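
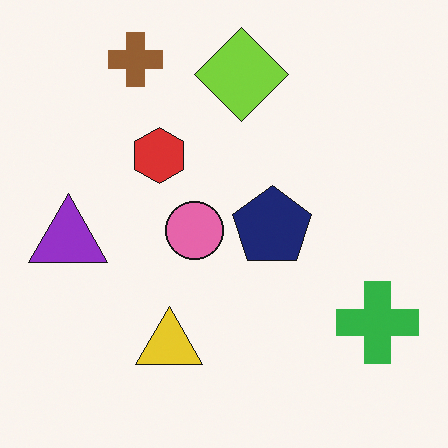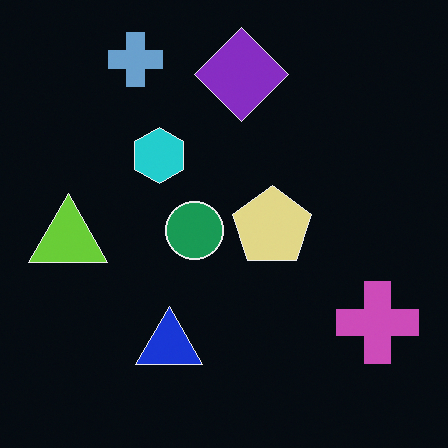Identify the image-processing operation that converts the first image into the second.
It was color-inverted (negative).

The light background has become dark and every shape's color is its complement — a photographic negative.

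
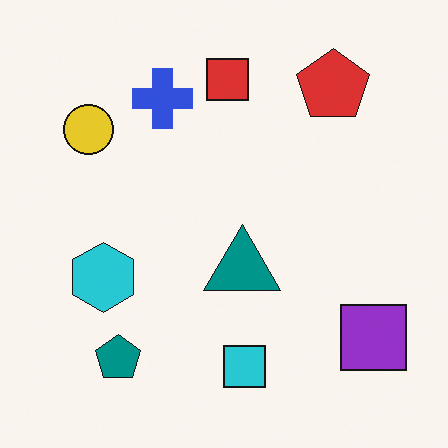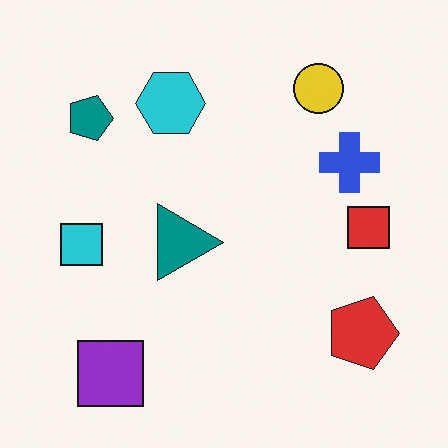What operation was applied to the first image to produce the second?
The transformation is: rotated 90° clockwise.

The purple square sits in the bottom-right of the first image and the bottom-left of the second — consistent with a whole-image 90° clockwise rotation.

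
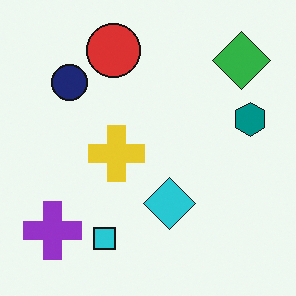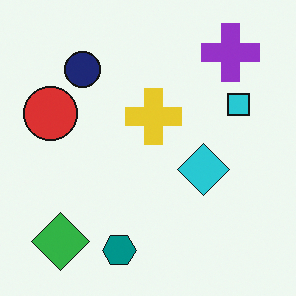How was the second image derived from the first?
The second image is the first transposed (reflected across the top-left ↔ bottom-right diagonal).

Shapes have swapped their row and column positions — what was in the top-right is now in the bottom-left — a diagonal reflection.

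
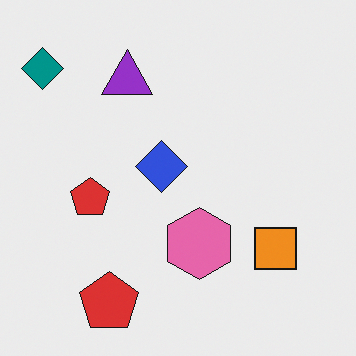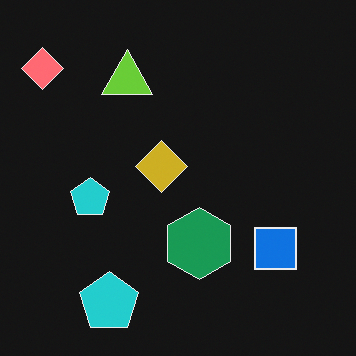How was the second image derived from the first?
The image was color-inverted (negative).

The light background has become dark and every shape's color is its complement — a photographic negative.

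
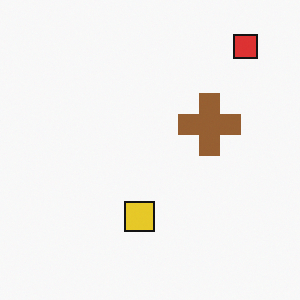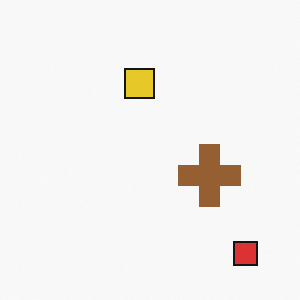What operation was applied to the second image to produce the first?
It was flipped vertically (top ↔ bottom).

The red square is in the bottom-right of the second image and the top-right of the first — shapes on opposite sides of the horizontal midline have swapped in a mirror flip.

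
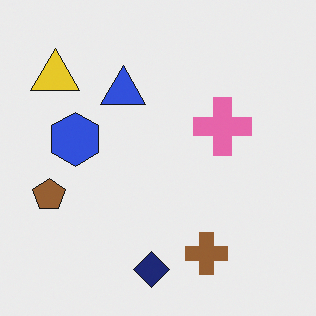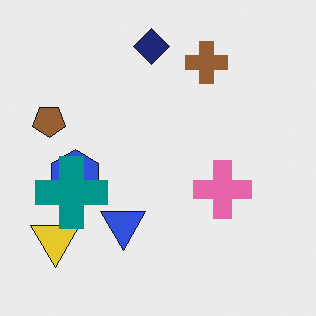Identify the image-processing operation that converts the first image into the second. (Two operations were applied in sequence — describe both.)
Flipped vertically (top ↔ bottom), then overlaid with an additional teal cross.

The navy diamond is in the bottom of the first image and the top of the second — shapes on opposite sides of the horizontal midline have swapped in a mirror flip. A teal cross appears in the second image that is absent from the first.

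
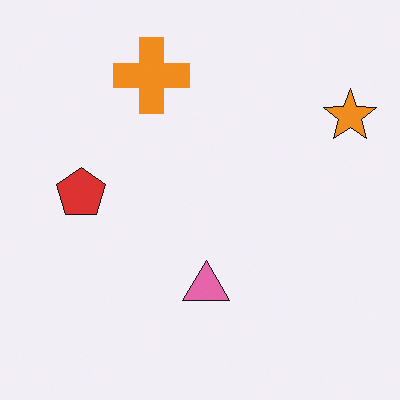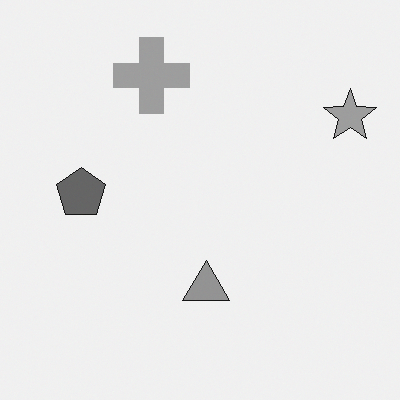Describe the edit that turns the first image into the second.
Converted to grayscale.

All color is removed — every shape is now a shade of grey.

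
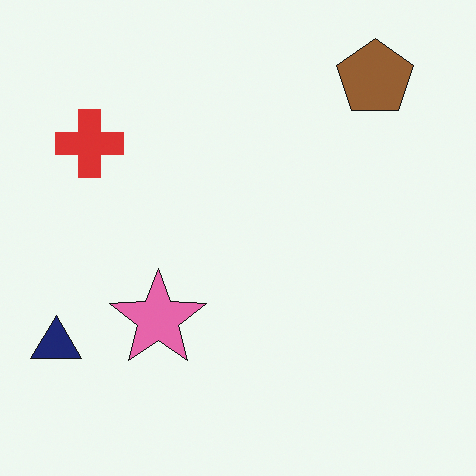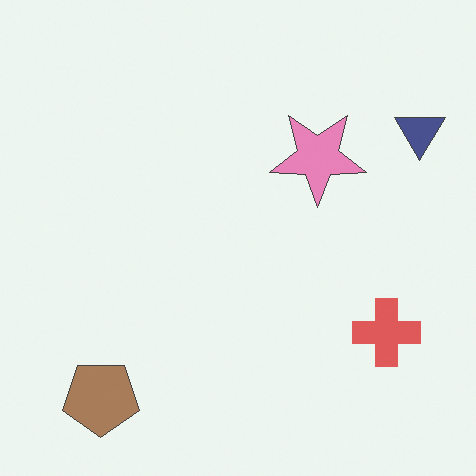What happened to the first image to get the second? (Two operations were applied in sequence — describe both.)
It was given slightly reduced contrast, then rotated 180°.

Tones are pushed toward mid-grey across the whole image — a global contrast change. The brown pentagon sits in the top-right of the first image and the bottom-left of the second — consistent with a whole-image 180° rotation.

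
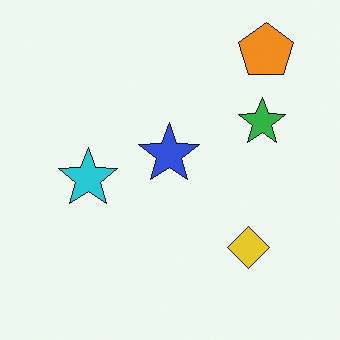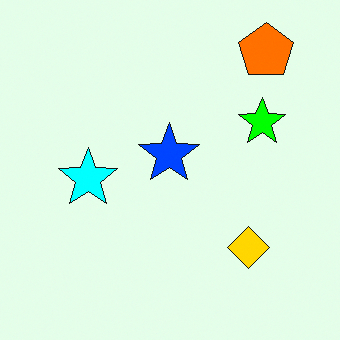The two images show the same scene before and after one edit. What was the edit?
The second image is the first heavily oversaturated.

All colors are more vivid — a global saturation change.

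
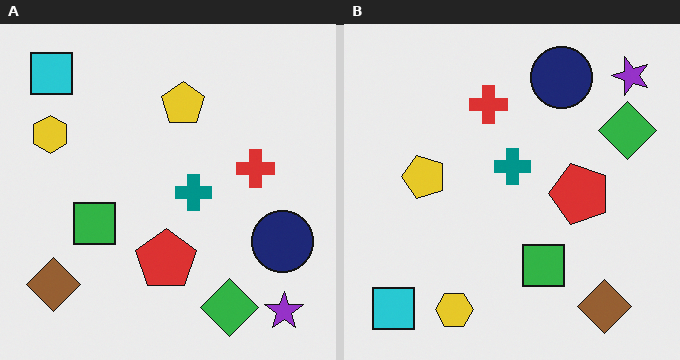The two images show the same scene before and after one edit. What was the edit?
The image was rotated 90° counter-clockwise.

The cyan square sits in the top-left of the left (A) image and the bottom-left of the right (B) — consistent with a whole-image 90° counter-clockwise rotation.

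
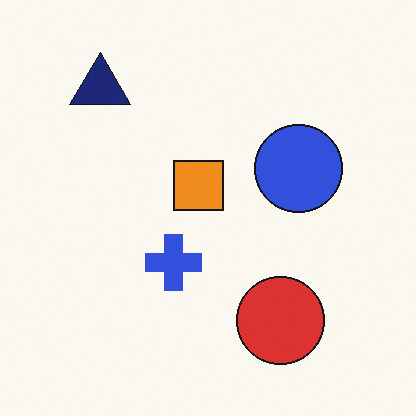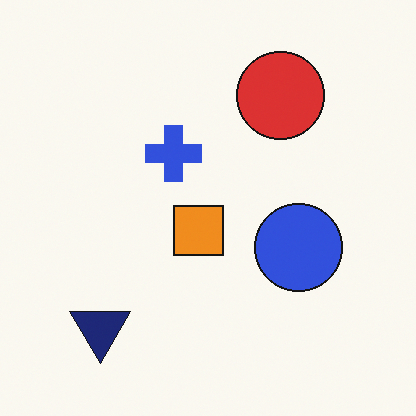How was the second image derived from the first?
Flipped vertically (top ↔ bottom).

The navy triangle is in the top-left of the first image and the bottom-left of the second — shapes on opposite sides of the horizontal midline have swapped in a mirror flip.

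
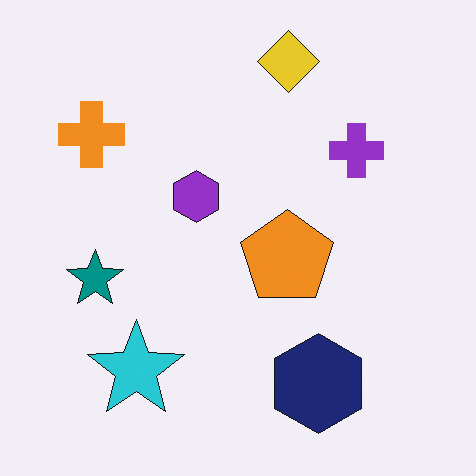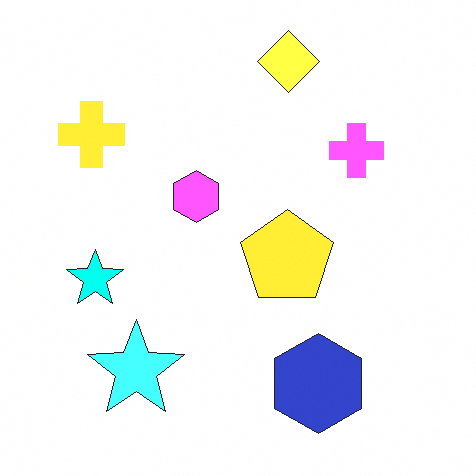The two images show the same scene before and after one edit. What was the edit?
Substantially brightened.

Every pixel — background and shapes alike — is uniformly brightened.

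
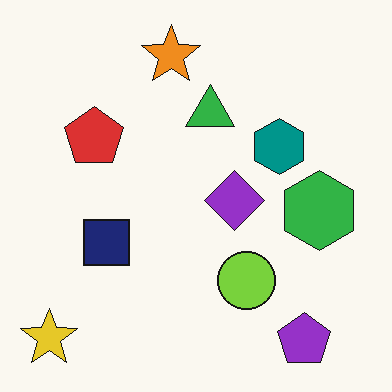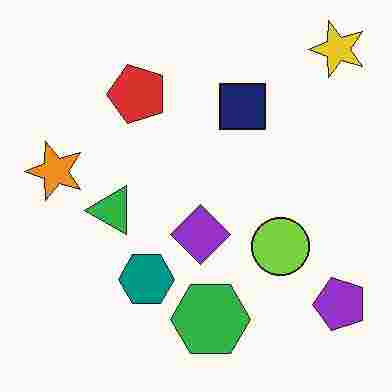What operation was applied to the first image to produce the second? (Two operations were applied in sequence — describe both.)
The second image is the first transposed (reflected across the top-left ↔ bottom-right diagonal), then heavily JPEG-compressed with obvious blocking artifacts.

Shapes have swapped their row and column positions — what was in the top-right is now in the bottom-left — a diagonal reflection. Blocky 8×8 compression artifacts appear around shape edges and the flat background shows ringing — characteristic JPEG degradation.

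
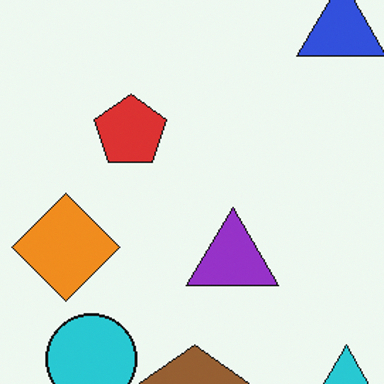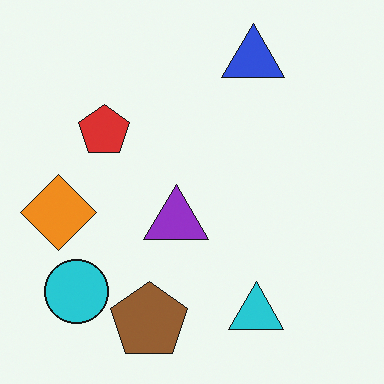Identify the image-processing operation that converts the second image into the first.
It was cropped slightly and scaled back up.

The visible shapes are larger and the field of view is narrower; shapes near the original edges may be partly or wholly outside the frame — a crop-and-rescale.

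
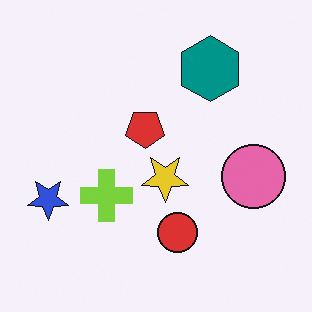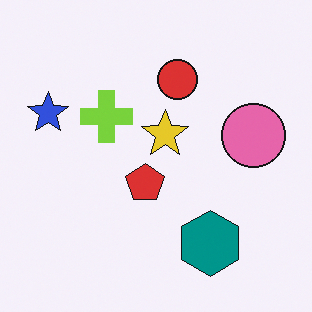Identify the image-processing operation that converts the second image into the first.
The first image is the second flipped vertically (top ↔ bottom).

The teal hexagon is in the bottom-right of the second image and the top-right of the first — shapes on opposite sides of the horizontal midline have swapped in a mirror flip.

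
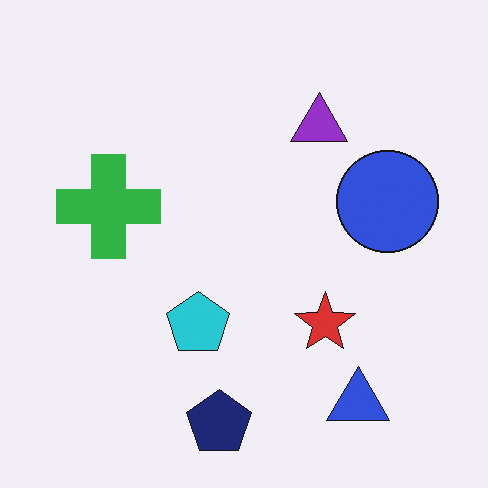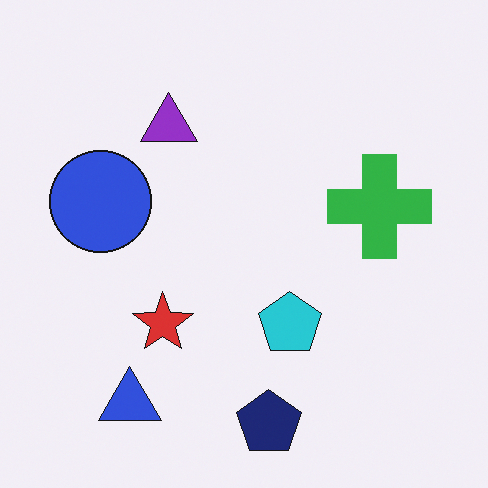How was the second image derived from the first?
It was flipped horizontally (left ↔ right).

The blue circle is in the right of the first image and the left of the second — shapes on opposite sides of the vertical midline have swapped in a mirror flip.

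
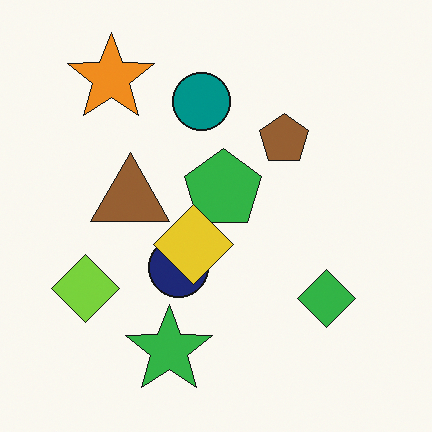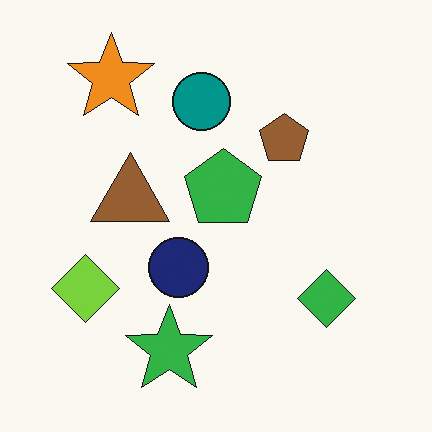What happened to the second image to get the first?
The image was overlaid with an additional yellow diamond.

A yellow diamond appears in the first image that is absent from the second.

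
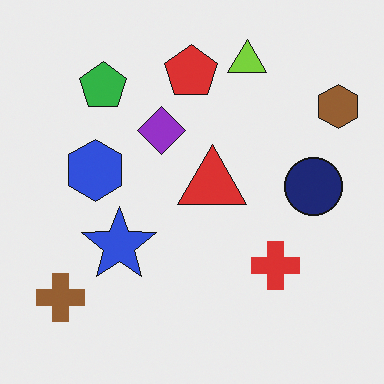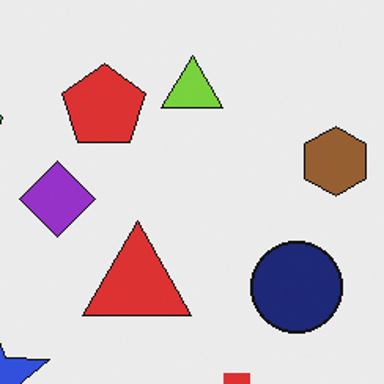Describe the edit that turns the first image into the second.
Cropped slightly and scaled back up.

The visible shapes are larger and the field of view is narrower; shapes near the original edges may be partly or wholly outside the frame — a crop-and-rescale.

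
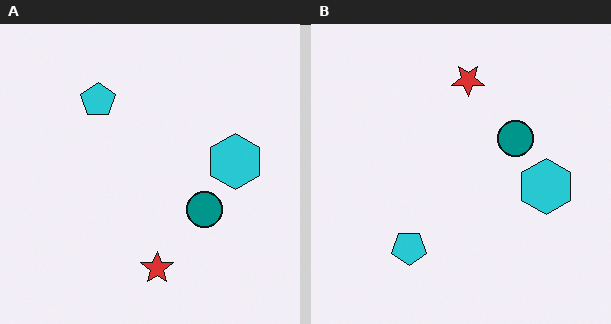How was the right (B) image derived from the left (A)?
The right (B) image is the left (A) flipped vertically (top ↔ bottom).

The red star is in the bottom of the left (A) image and the top of the right (B) — shapes on opposite sides of the horizontal midline have swapped in a mirror flip.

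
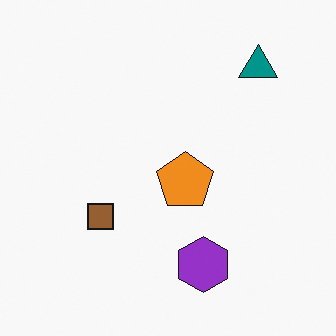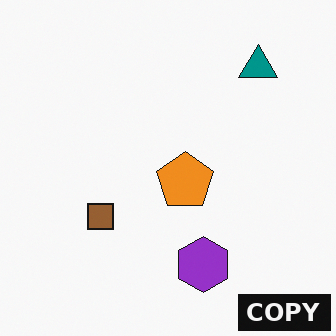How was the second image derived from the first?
This is the original image watermarked with the text "COPY" in the lower-right corner.

A dark label reading "COPY" appears in the lower-right corner.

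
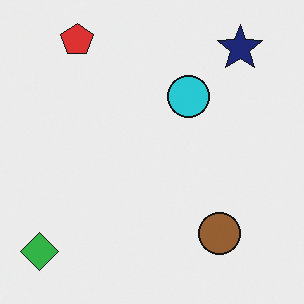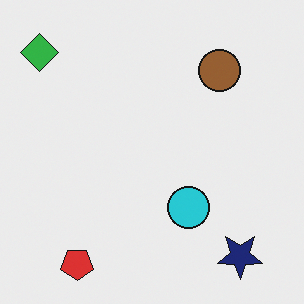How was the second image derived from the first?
Flipped vertically (top ↔ bottom).

The red pentagon is in the top-left of the first image and the bottom-left of the second — shapes on opposite sides of the horizontal midline have swapped in a mirror flip.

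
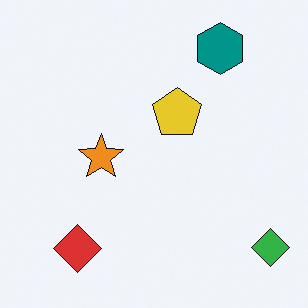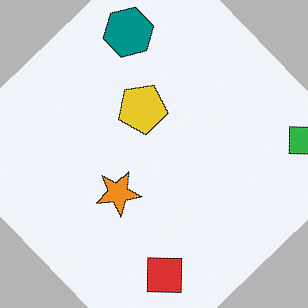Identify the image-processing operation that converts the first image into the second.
This is the original image rotated counter-clockwise by a large amount — several tens of degrees.

Every shape is tilted by the same angle and the image corners show triangular fill wedges — a whole-image rotation by a non-right angle.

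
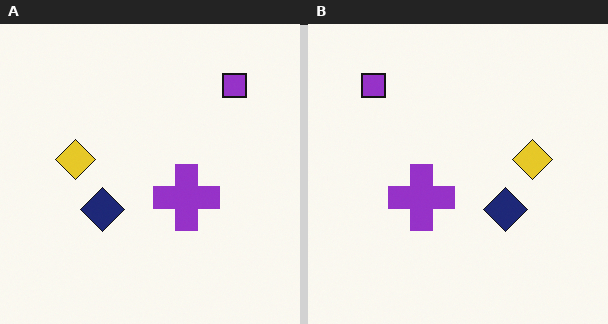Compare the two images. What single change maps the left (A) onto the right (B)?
The transformation is: flipped horizontally (left ↔ right).

The purple square is in the top-right of the left (A) image and the top-left of the right (B) — shapes on opposite sides of the vertical midline have swapped in a mirror flip.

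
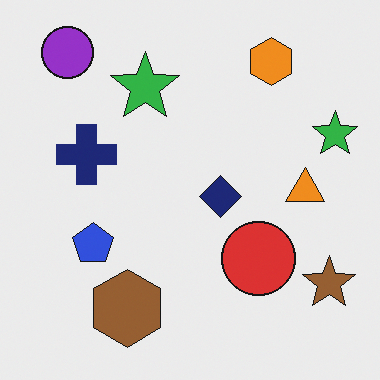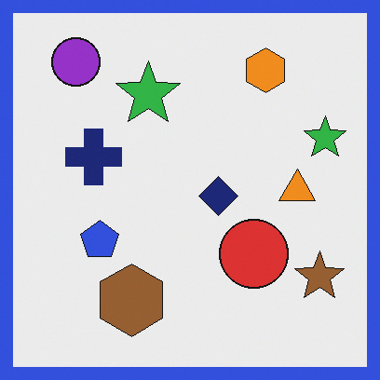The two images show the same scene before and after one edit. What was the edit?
Framed with a blue border.

A solid blue frame runs around the edge of the second image, with the content slightly shrunk inside it.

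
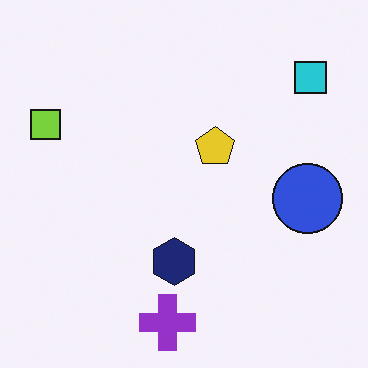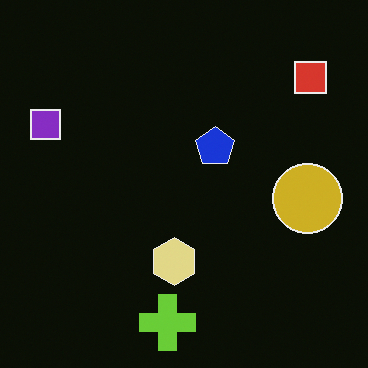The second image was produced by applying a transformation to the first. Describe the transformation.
The transformation is: color-inverted (negative).

The light background has become dark and every shape's color is its complement — a photographic negative.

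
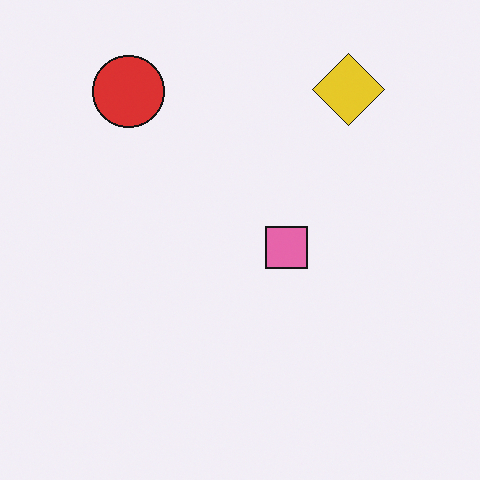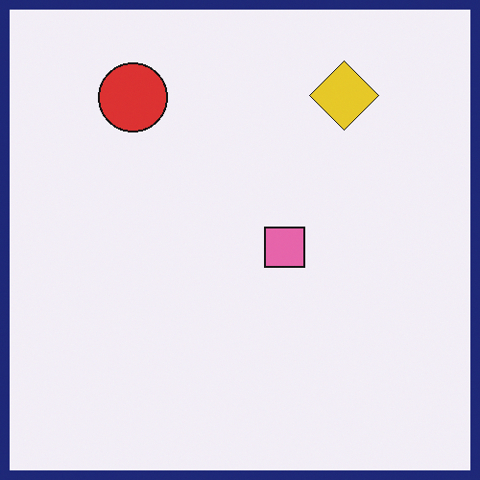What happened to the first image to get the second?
The second image is the first framed with a navy border.

A solid navy frame runs around the edge of the second image, with the content slightly shrunk inside it.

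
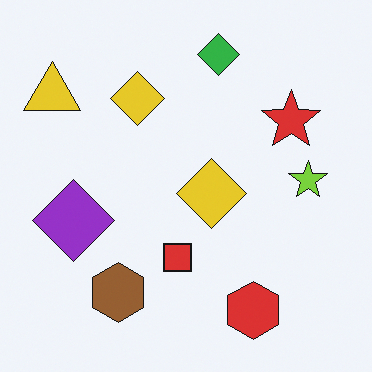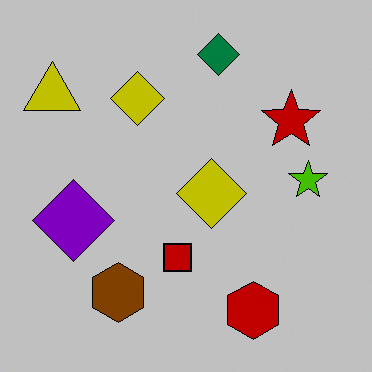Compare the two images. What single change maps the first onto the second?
The image was aggressively posterized.

Each flat color has snapped to a coarser quantized level — most visibly, the near-white background has dropped to a flat grey.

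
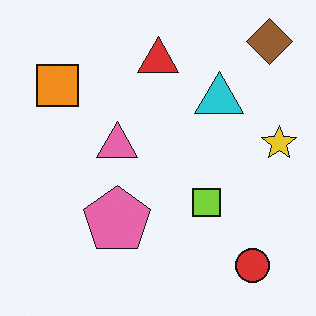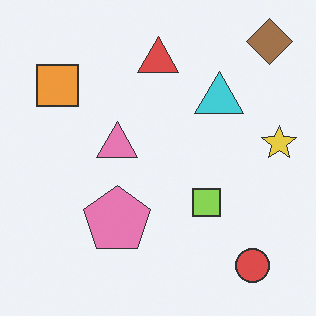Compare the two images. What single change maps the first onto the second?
The image was given slightly reduced contrast.

Tones are pushed toward mid-grey across the whole image — a global contrast change.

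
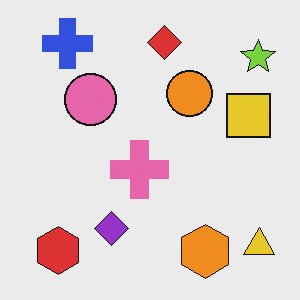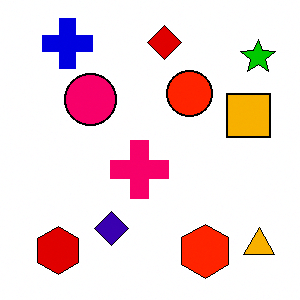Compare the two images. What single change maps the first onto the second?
Boosted in contrast.

Tones are pushed away from mid-grey across the whole image — a global contrast change.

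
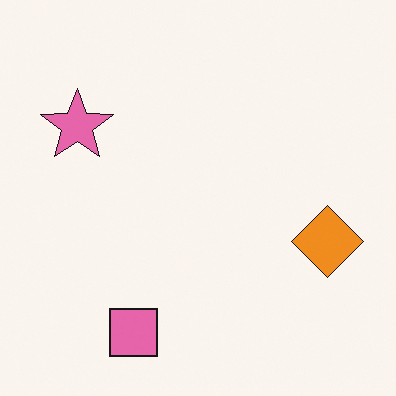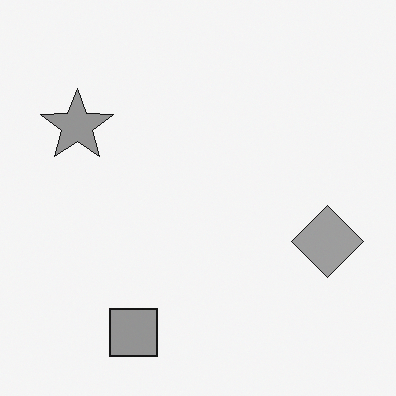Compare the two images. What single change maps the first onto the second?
This is the original image converted to grayscale.

All color is removed — every shape is now a shade of grey.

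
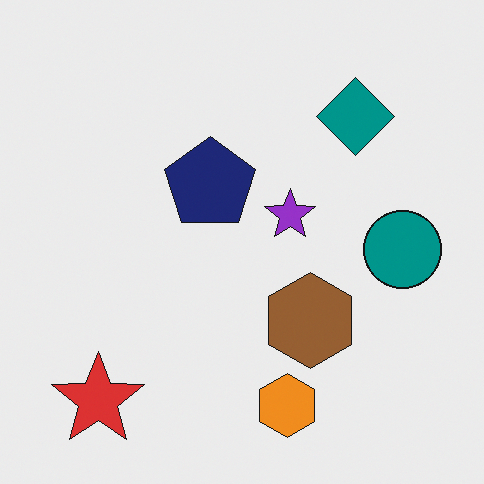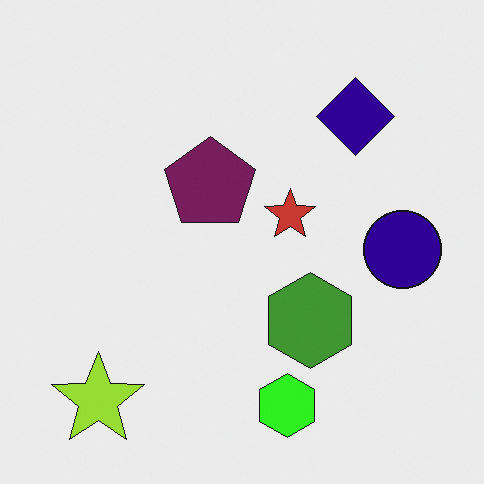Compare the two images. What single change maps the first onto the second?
The second image is the first hue-shifted noticeably.

Every shape's color has rotated by the same amount around the hue wheel — a uniform hue shift.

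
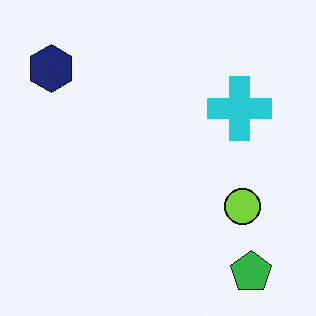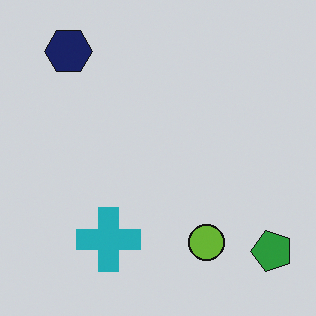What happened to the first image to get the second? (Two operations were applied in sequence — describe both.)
This is the original image slightly darkened, then transposed (reflected across the top-left ↔ bottom-right diagonal).

Every pixel — background and shapes alike — is uniformly darkened. Shapes have swapped their row and column positions — what was in the top-right is now in the bottom-left — a diagonal reflection.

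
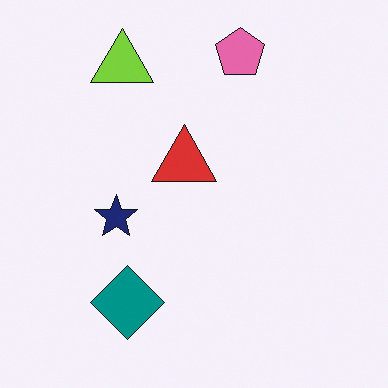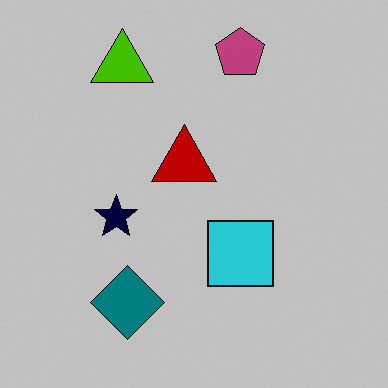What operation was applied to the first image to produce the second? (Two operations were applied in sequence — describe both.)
The second image is the first heavily posterized to just a handful of flat colors, then overlaid with an additional cyan square.

Each flat color has snapped to a coarser quantized level — most visibly, the near-white background has dropped to a flat grey. A cyan square appears in the second image that is absent from the first.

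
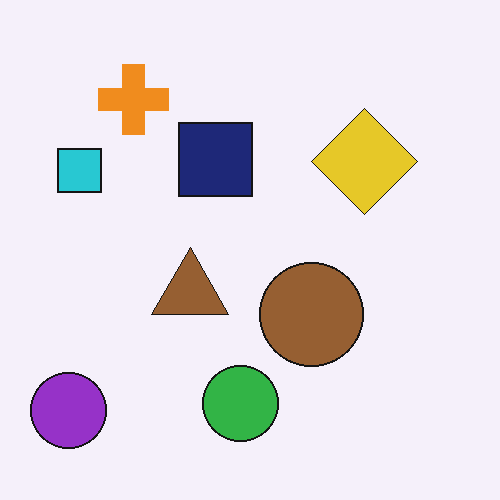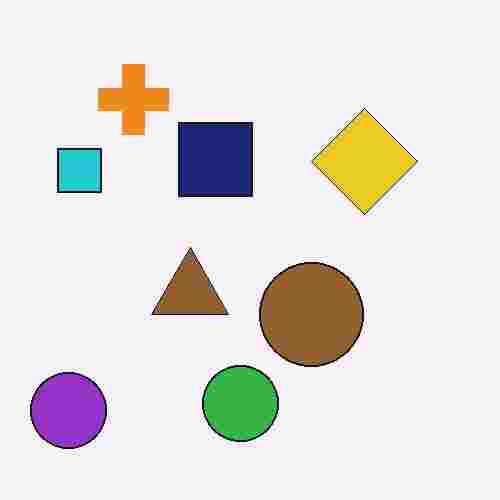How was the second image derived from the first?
The transformation is: degraded with heavy JPEG compression.

Blocky 8×8 compression artifacts appear around shape edges and the flat background shows ringing — characteristic JPEG degradation.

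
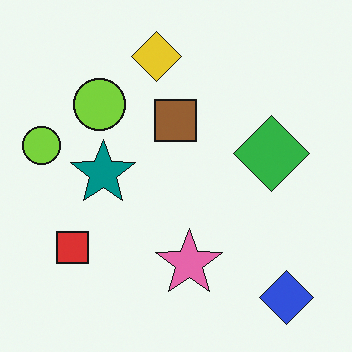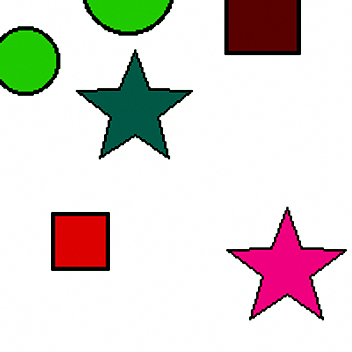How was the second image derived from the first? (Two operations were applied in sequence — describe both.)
Cropped tightly and scaled back up, then given much higher contrast.

The visible shapes are larger and the field of view is narrower; shapes near the original edges may be partly or wholly outside the frame — a crop-and-rescale. Tones are pushed away from mid-grey across the whole image — a global contrast change.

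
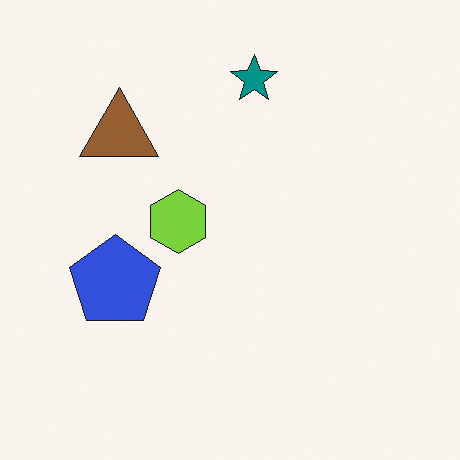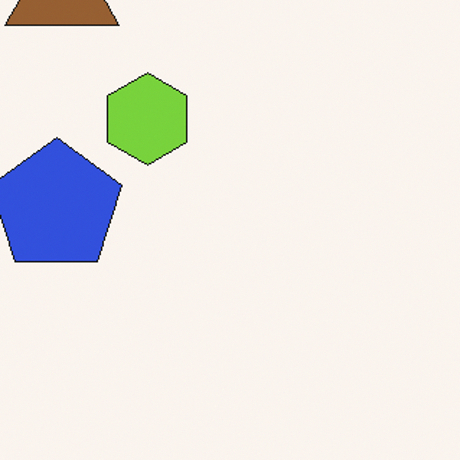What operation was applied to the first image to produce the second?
Cropped slightly and scaled back up.

The visible shapes are larger and the field of view is narrower; shapes near the original edges may be partly or wholly outside the frame — a crop-and-rescale.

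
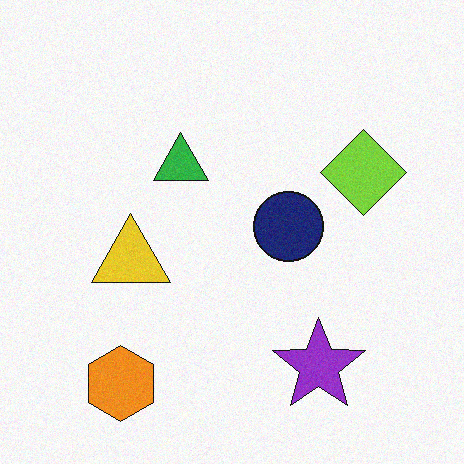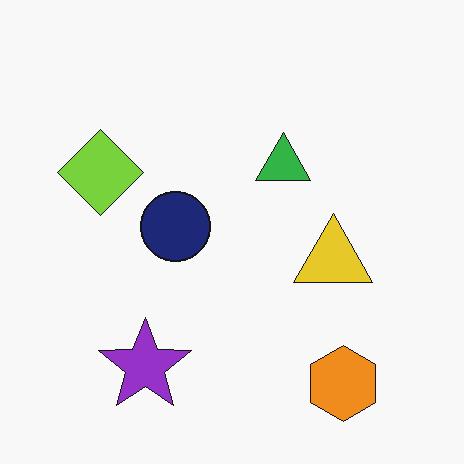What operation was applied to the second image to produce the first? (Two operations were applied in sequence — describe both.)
The transformation is: flipped horizontally (left ↔ right), then degraded with light additive noise.

The lime diamond is in the left of the second image and the right of the first — shapes on opposite sides of the vertical midline have swapped in a mirror flip. Random speckle covers the whole image, including the flat background.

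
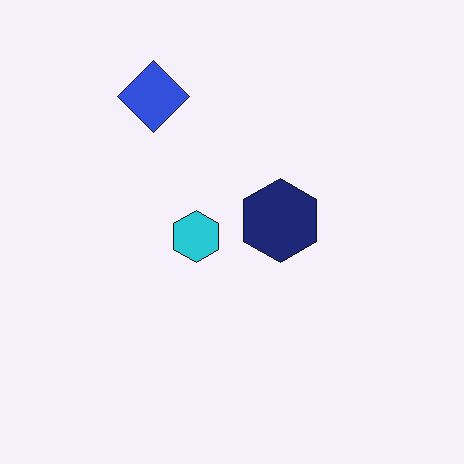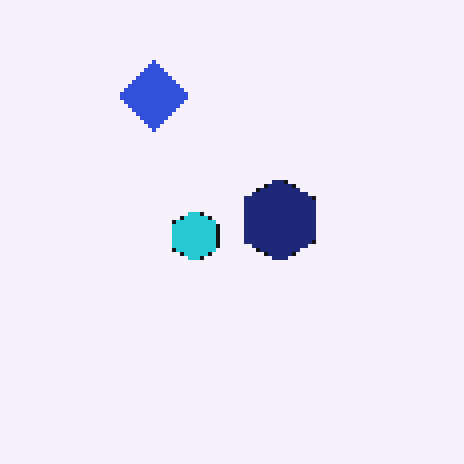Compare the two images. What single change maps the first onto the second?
The image was lightly pixelated (a mild mosaic effect).

Shapes are reduced to large square blocks; fine edges and outlines are lost — a downscale-then-upscale (mosaic) effect.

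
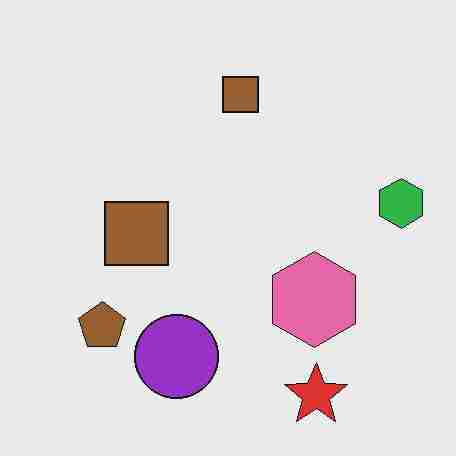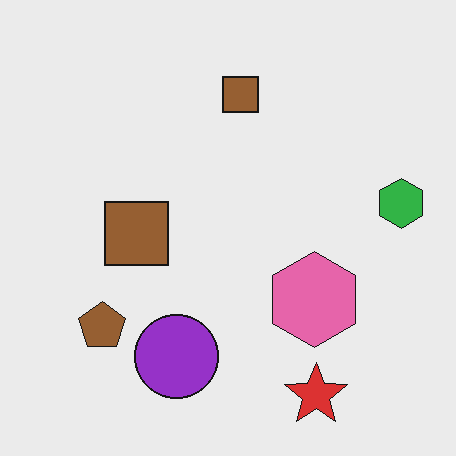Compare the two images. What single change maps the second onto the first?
It was heavily JPEG-compressed with obvious blocking artifacts.

Blocky 8×8 compression artifacts appear around shape edges and the flat background shows ringing — characteristic JPEG degradation.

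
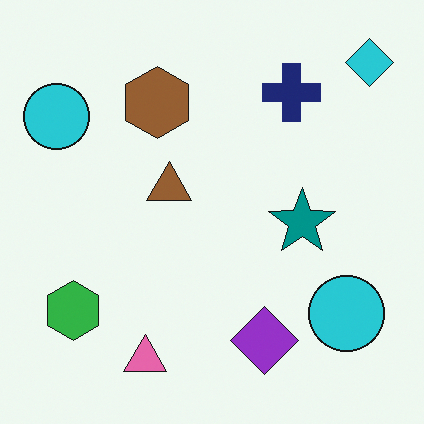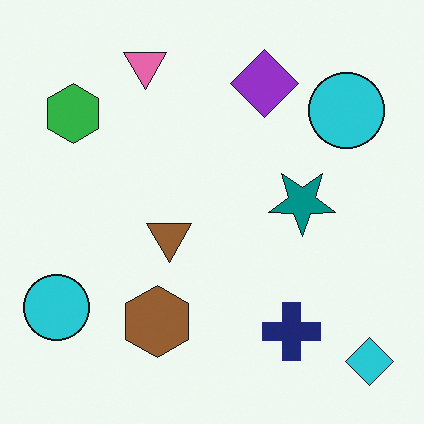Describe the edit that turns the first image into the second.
The image was flipped vertically (top ↔ bottom).

The cyan diamond is in the top-right of the first image and the bottom-right of the second — shapes on opposite sides of the horizontal midline have swapped in a mirror flip.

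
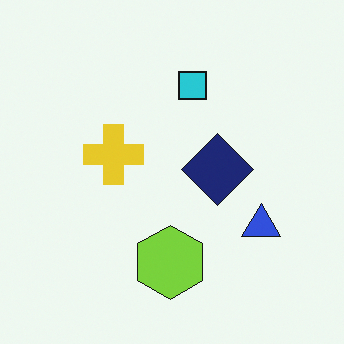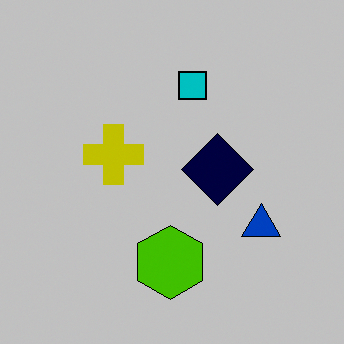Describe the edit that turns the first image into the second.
It was aggressively posterized.

Each flat color has snapped to a coarser quantized level — most visibly, the near-white background has dropped to a flat grey.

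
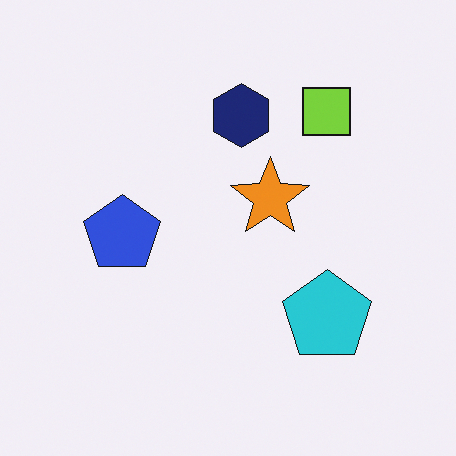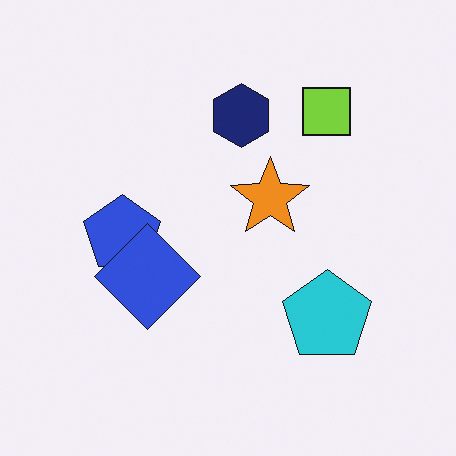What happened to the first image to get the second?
The image was overlaid with an additional blue diamond.

A blue diamond appears in the second image that is absent from the first.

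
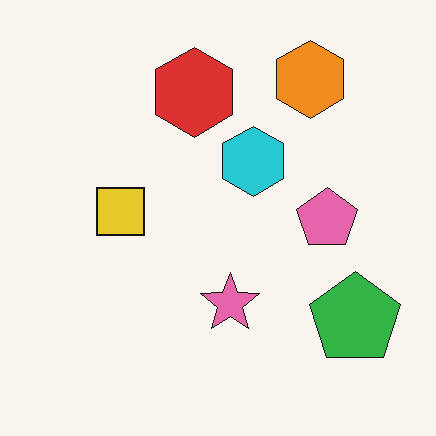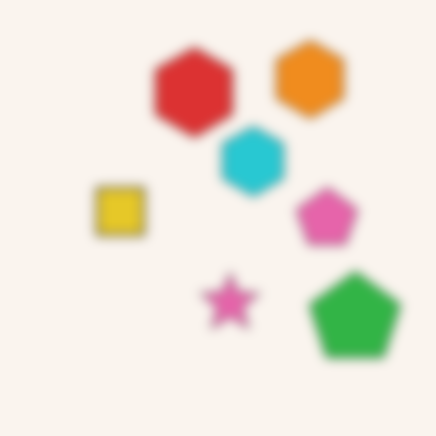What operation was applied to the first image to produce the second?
It was heavily blurred.

Shape edges and outlines are uniformly softened across the whole image.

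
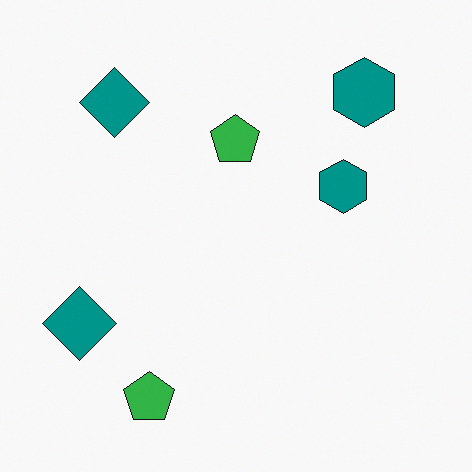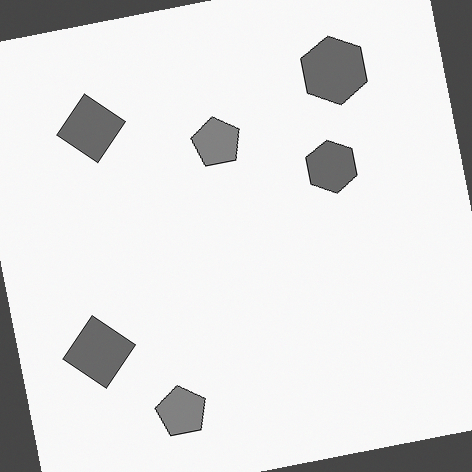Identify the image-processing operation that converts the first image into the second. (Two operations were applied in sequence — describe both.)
The transformation is: rotated counter-clockwise by a few degrees, then converted to grayscale.

Every shape is tilted by the same angle and the image corners show triangular fill wedges — a whole-image rotation by a non-right angle. All color is removed — every shape is now a shade of grey.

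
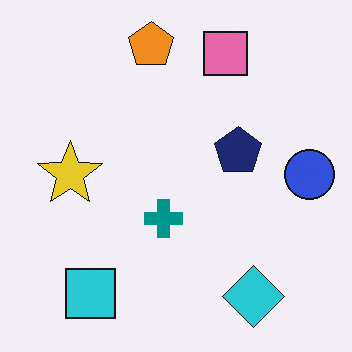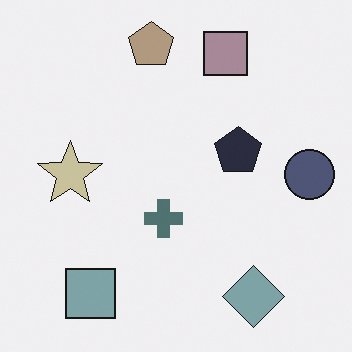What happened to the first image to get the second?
This is the original image made much more muted (saturation change).

All colors are more muted and greyish — a global saturation change.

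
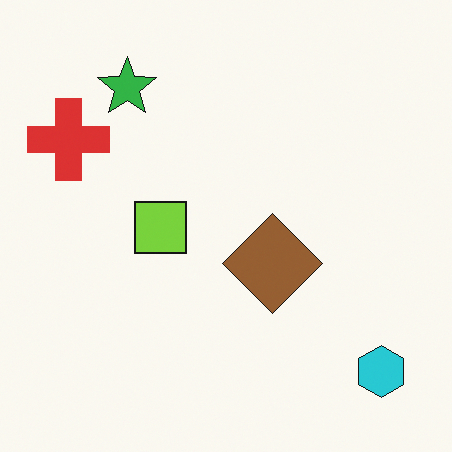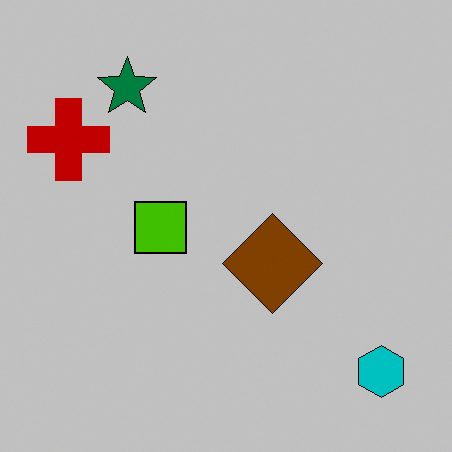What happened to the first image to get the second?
This is the original image heavily posterized to just a handful of flat colors.

Each flat color has snapped to a coarser quantized level — most visibly, the near-white background has dropped to a flat grey.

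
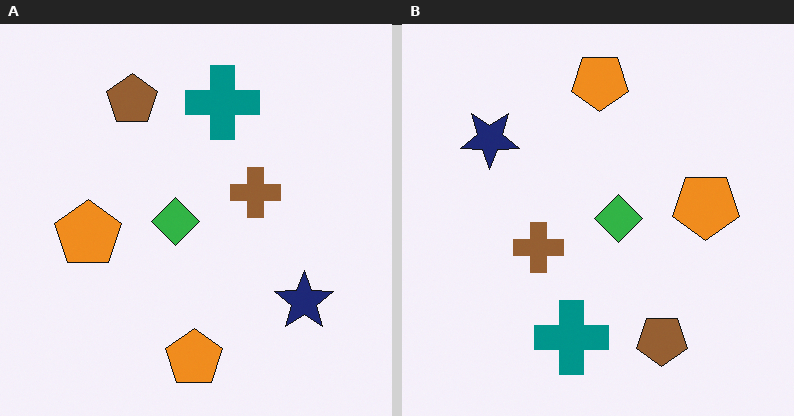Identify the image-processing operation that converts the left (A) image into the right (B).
The image was rotated 180°.

The brown pentagon sits in the top of the left (A) image and the bottom of the right (B) — consistent with a whole-image 180° rotation.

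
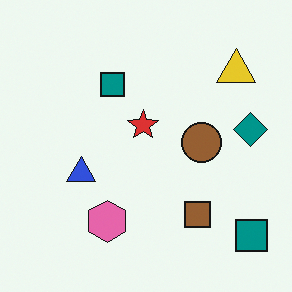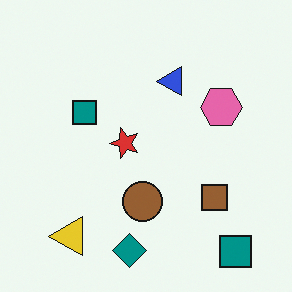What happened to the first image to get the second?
This is the original image transposed (reflected across the top-left ↔ bottom-right diagonal).

Shapes have swapped their row and column positions — what was in the top-right is now in the bottom-left — a diagonal reflection.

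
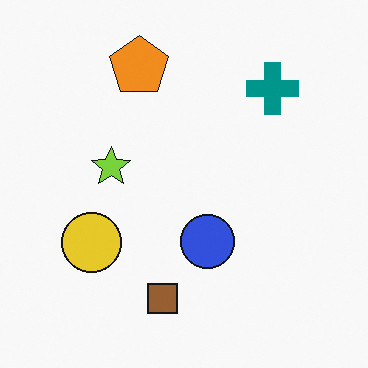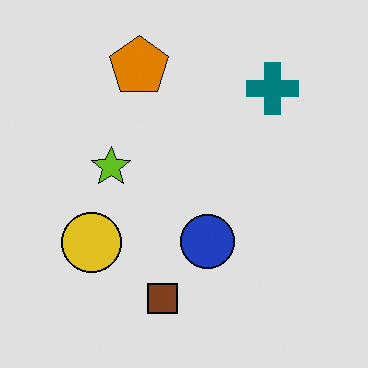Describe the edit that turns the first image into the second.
This is the original image moderately posterized.

Each flat color has snapped to a coarser quantized level — most visibly, the near-white background has dropped to a flat grey.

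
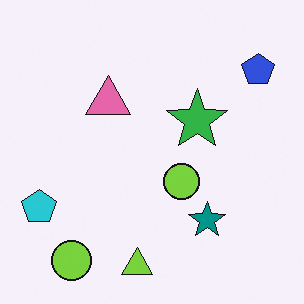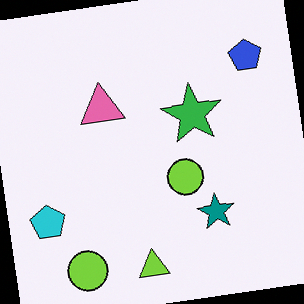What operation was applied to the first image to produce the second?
The image was rotated counter-clockwise by a few degrees.

Every shape is tilted by the same angle and the image corners show triangular fill wedges — a whole-image rotation by a non-right angle.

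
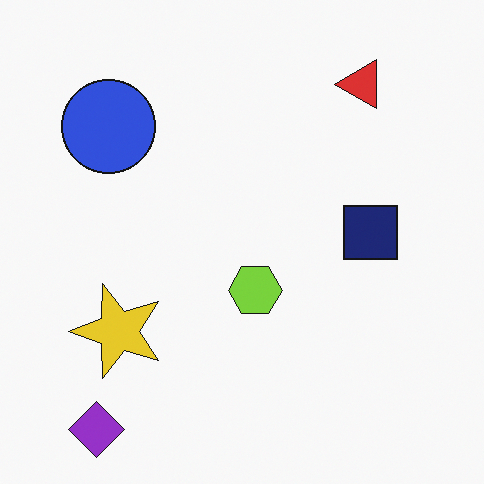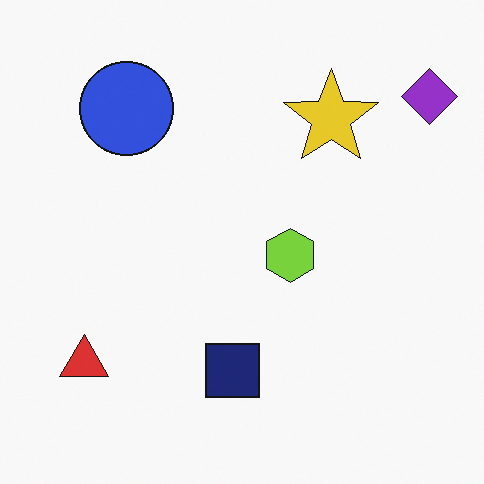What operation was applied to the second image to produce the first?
It was transposed (reflected across the top-left ↔ bottom-right diagonal).

Shapes have swapped their row and column positions — what was in the top-right is now in the bottom-left — a diagonal reflection.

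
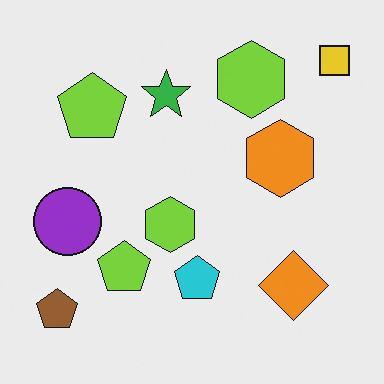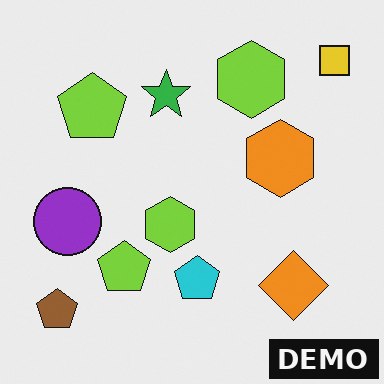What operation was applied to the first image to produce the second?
This is the original image watermarked with the text "DEMO" in the lower-right corner.

A dark label reading "DEMO" appears in the lower-right corner.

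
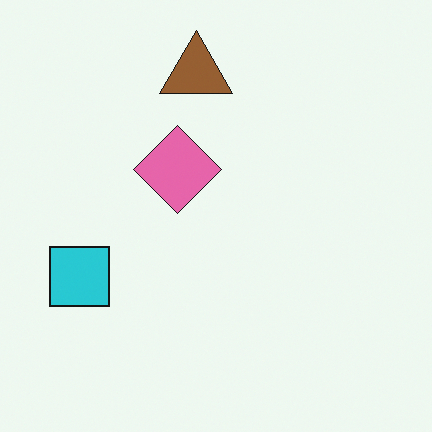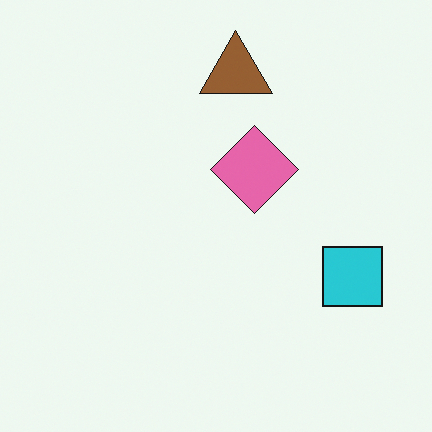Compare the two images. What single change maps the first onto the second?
It was flipped horizontally (left ↔ right).

The cyan square is in the left of the first image and the right of the second — shapes on opposite sides of the vertical midline have swapped in a mirror flip.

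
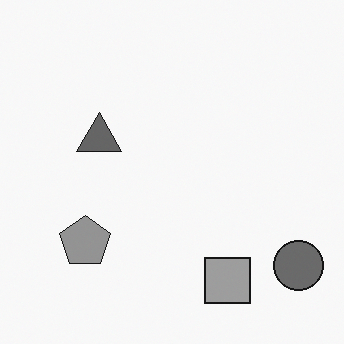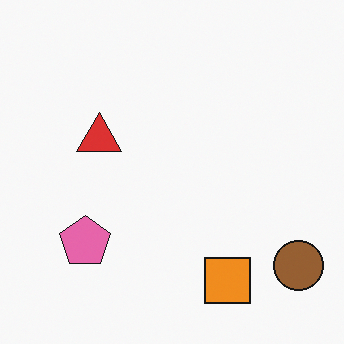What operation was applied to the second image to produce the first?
The transformation is: converted to grayscale.

All color is removed — every shape is now a shade of grey.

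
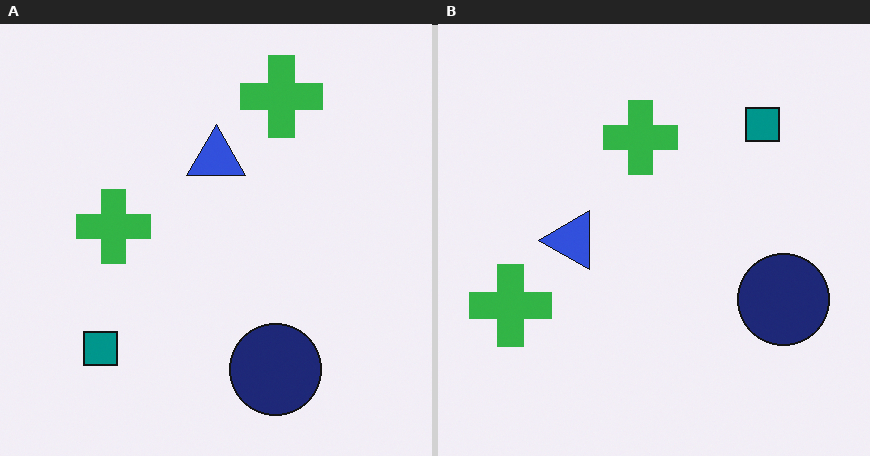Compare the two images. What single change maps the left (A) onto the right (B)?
Transposed (reflected across the top-left ↔ bottom-right diagonal).

Shapes have swapped their row and column positions — what was in the top-right is now in the bottom-left — a diagonal reflection.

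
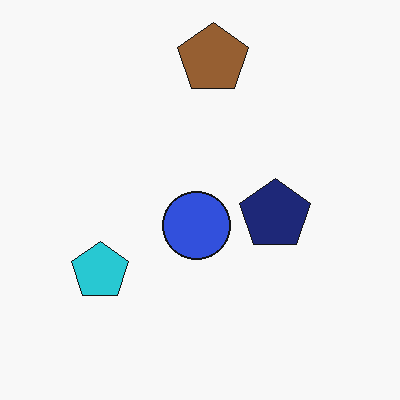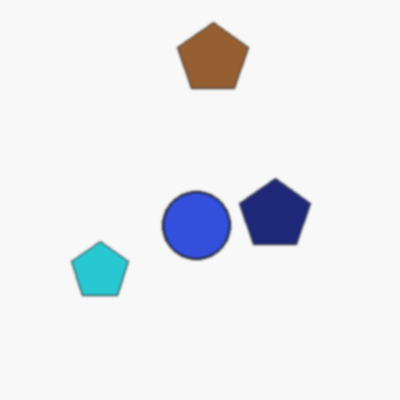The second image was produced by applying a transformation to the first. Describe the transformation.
The second image is the first given a subtle gaussian blur.

Shape edges and outlines are uniformly softened across the whole image.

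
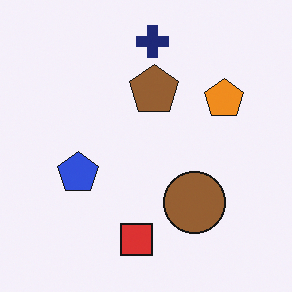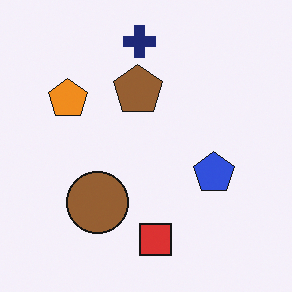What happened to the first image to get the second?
This is the original image flipped horizontally (left ↔ right).

The orange pentagon is in the right of the first image and the left of the second — shapes on opposite sides of the vertical midline have swapped in a mirror flip.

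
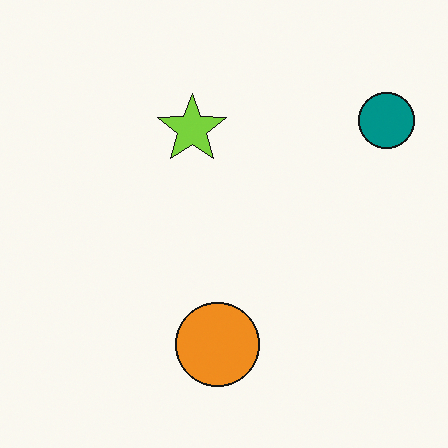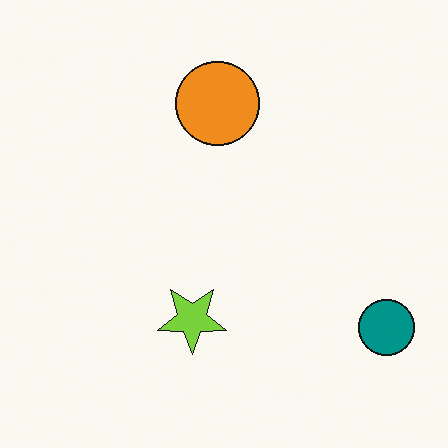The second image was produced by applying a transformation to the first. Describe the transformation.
The second image is the first flipped vertically (top ↔ bottom).

The orange circle is in the bottom of the first image and the top of the second — shapes on opposite sides of the horizontal midline have swapped in a mirror flip.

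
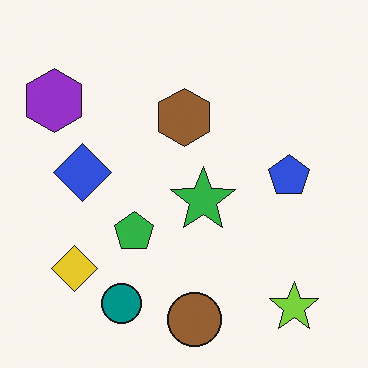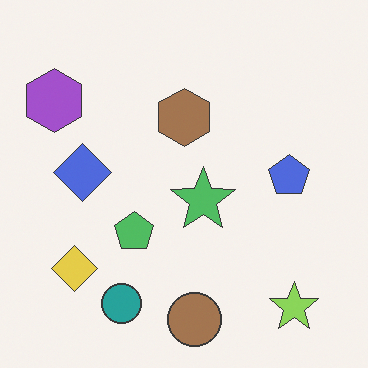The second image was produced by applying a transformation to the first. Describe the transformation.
The transformation is: given slightly reduced contrast.

Tones are pushed toward mid-grey across the whole image — a global contrast change.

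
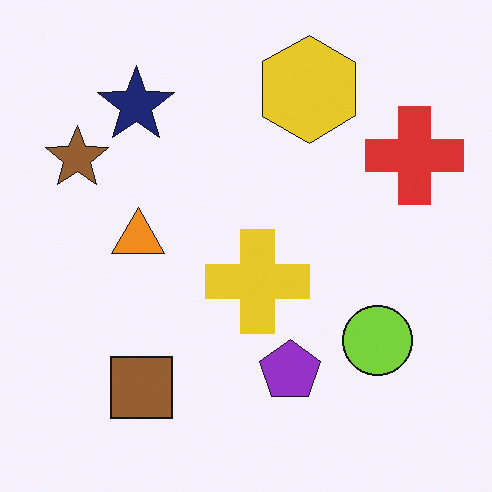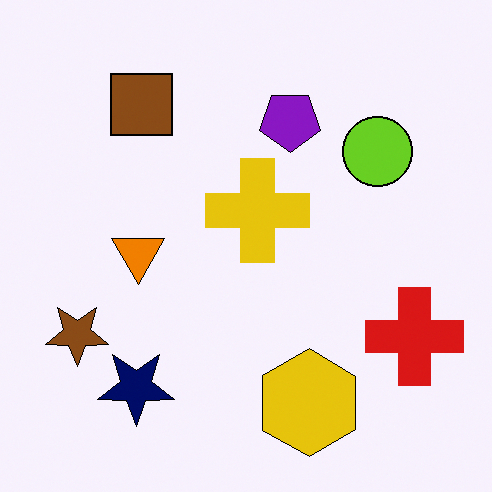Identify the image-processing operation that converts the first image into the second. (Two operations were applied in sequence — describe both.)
The second image is the first flipped vertically (top ↔ bottom), then given slightly increased contrast.

The yellow hexagon is in the top of the first image and the bottom of the second — shapes on opposite sides of the horizontal midline have swapped in a mirror flip. Tones are pushed away from mid-grey across the whole image — a global contrast change.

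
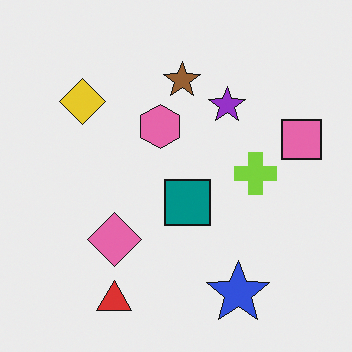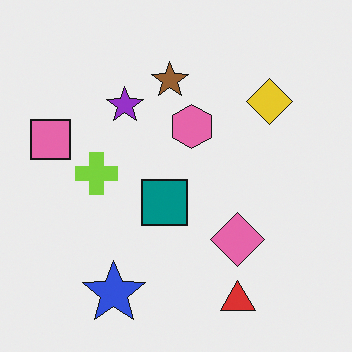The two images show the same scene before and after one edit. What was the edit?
Flipped horizontally (left ↔ right).

The pink square is in the right of the first image and the left of the second — shapes on opposite sides of the vertical midline have swapped in a mirror flip.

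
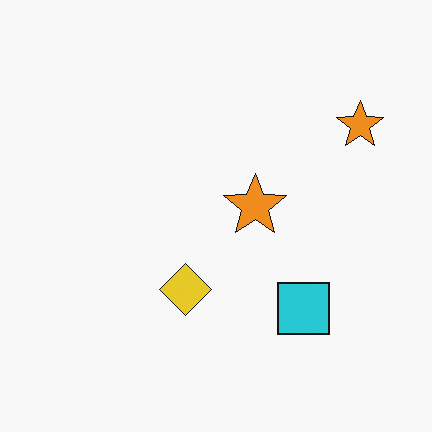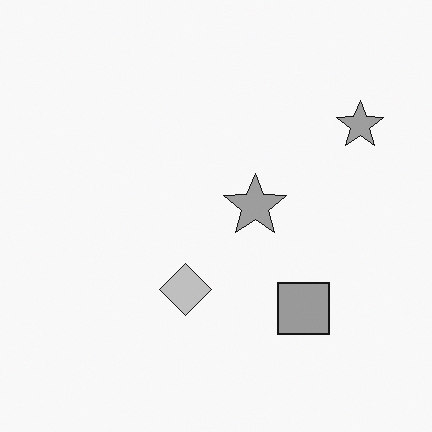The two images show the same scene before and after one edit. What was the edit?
This is the original image converted to grayscale.

All color is removed — every shape is now a shade of grey.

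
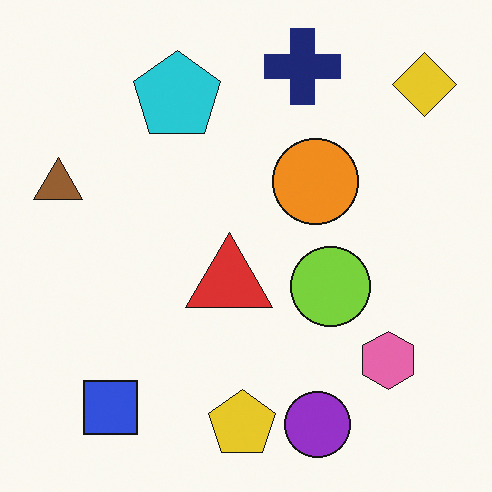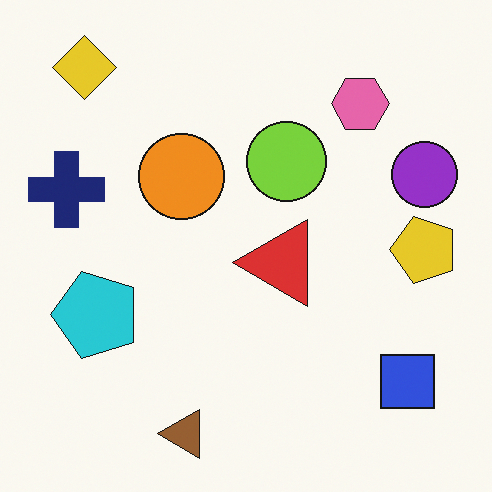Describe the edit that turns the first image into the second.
The transformation is: rotated 90° counter-clockwise.

The yellow diamond sits in the top-right of the first image and the top-left of the second — consistent with a whole-image 90° counter-clockwise rotation.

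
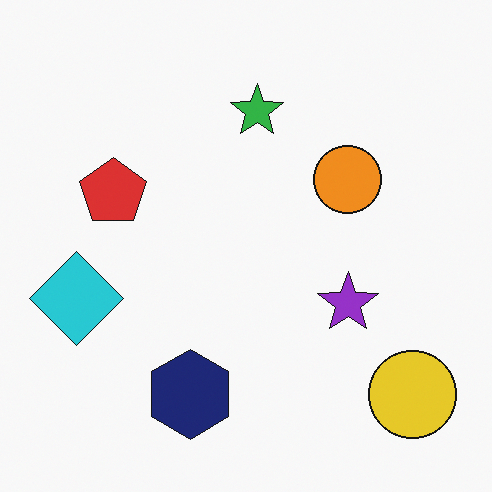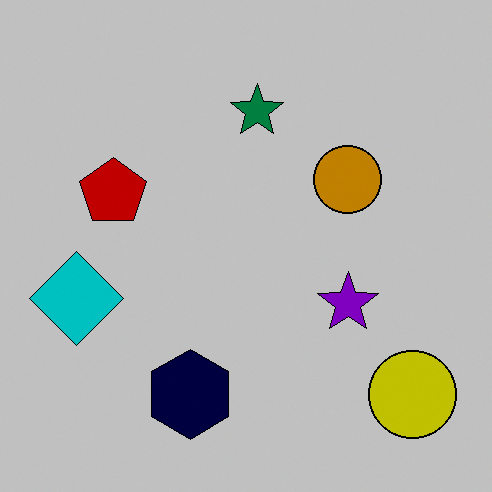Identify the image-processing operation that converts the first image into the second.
The transformation is: aggressively posterized.

Each flat color has snapped to a coarser quantized level — most visibly, the near-white background has dropped to a flat grey.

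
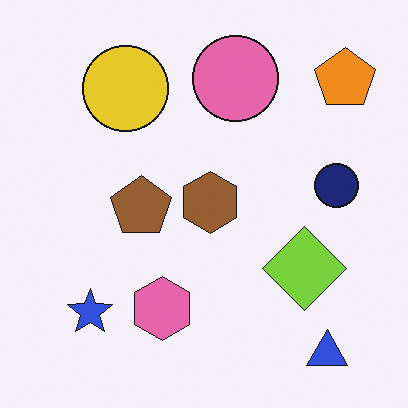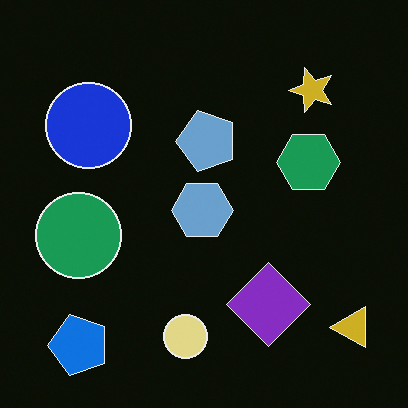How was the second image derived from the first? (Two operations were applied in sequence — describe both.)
The transformation is: color-inverted (negative), then transposed (reflected across the top-left ↔ bottom-right diagonal).

The light background has become dark and every shape's color is its complement — a photographic negative. Shapes have swapped their row and column positions — what was in the top-right is now in the bottom-left — a diagonal reflection.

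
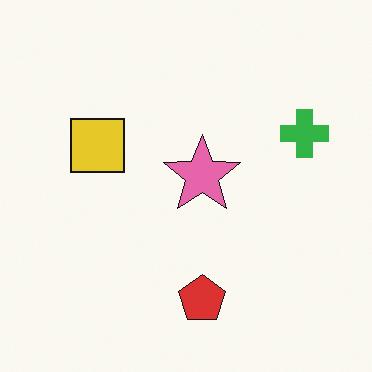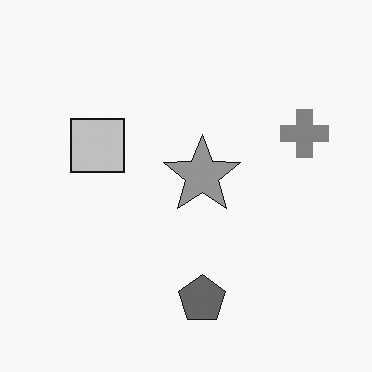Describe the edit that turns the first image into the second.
The second image is the first converted to grayscale.

All color is removed — every shape is now a shade of grey.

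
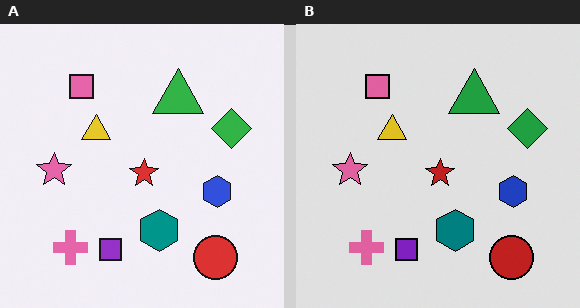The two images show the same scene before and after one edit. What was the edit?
The right (B) image is the left (A) posterized to a reduced palette.

Each flat color has snapped to a coarser quantized level — most visibly, the near-white background has dropped to a flat grey.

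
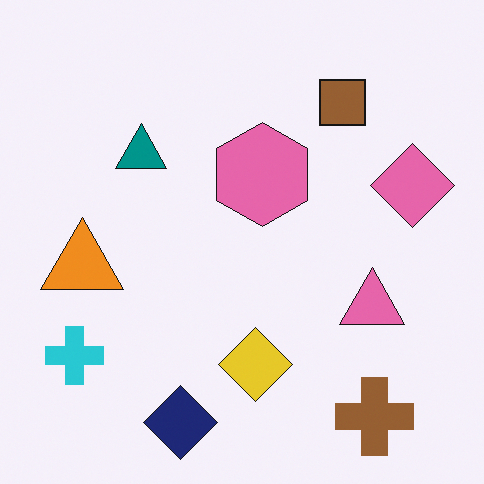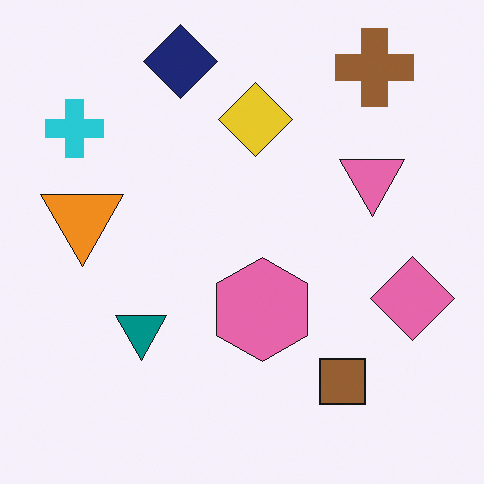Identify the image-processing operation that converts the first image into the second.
The second image is the first flipped vertically (top ↔ bottom).

The navy diamond is in the bottom of the first image and the top of the second — shapes on opposite sides of the horizontal midline have swapped in a mirror flip.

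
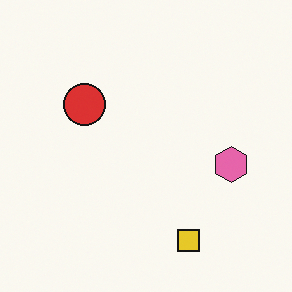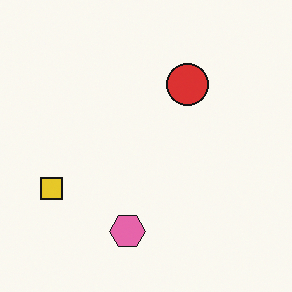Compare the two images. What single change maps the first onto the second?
This is the original image rotated 90° clockwise.

The yellow square sits in the bottom of the first image and the left of the second — consistent with a whole-image 90° clockwise rotation.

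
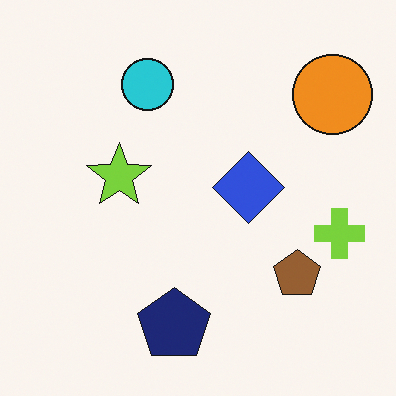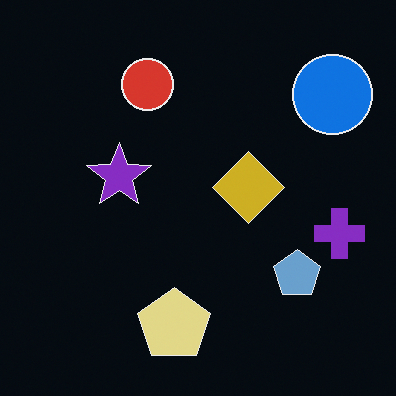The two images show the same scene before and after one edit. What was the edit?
The image was color-inverted (negative).

The light background has become dark and every shape's color is its complement — a photographic negative.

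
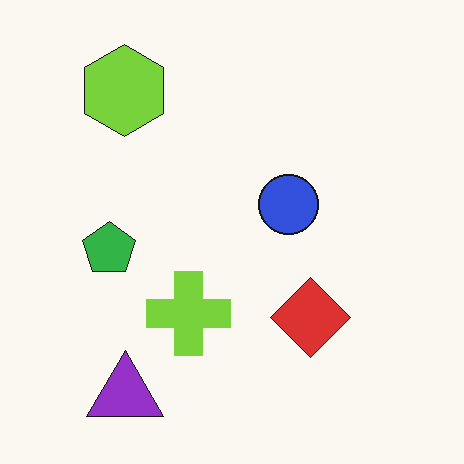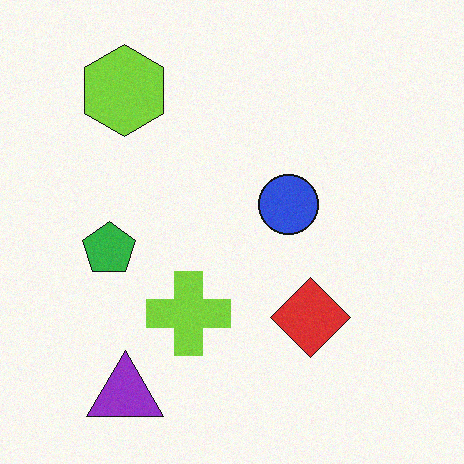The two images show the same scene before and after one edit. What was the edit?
The transformation is: degraded with subtle gaussian noise.

Random speckle covers the whole image, including the flat background.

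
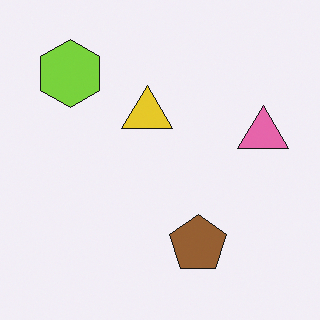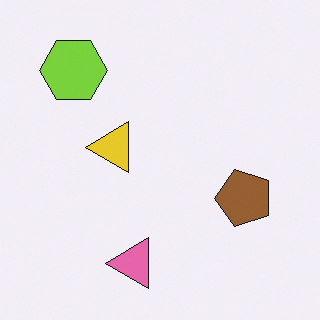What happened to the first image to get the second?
The transformation is: transposed (reflected across the top-left ↔ bottom-right diagonal).

Shapes have swapped their row and column positions — what was in the top-right is now in the bottom-left — a diagonal reflection.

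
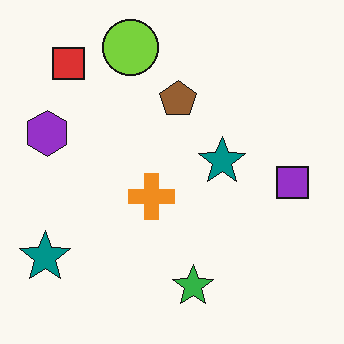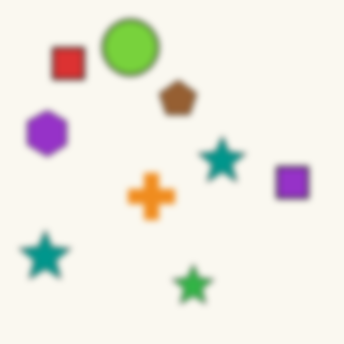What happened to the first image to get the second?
The second image is the first noticeably gaussian-blurred.

Shape edges and outlines are uniformly softened across the whole image.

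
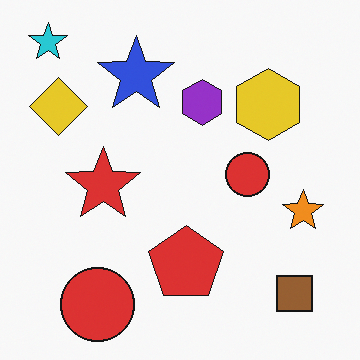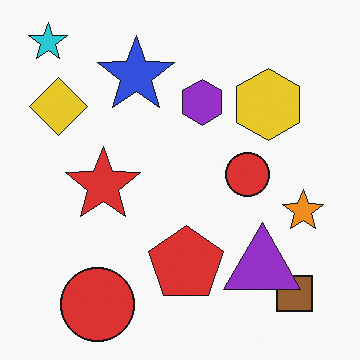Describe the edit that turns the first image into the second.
Overlaid with an additional purple triangle.

A purple triangle appears in the second image that is absent from the first.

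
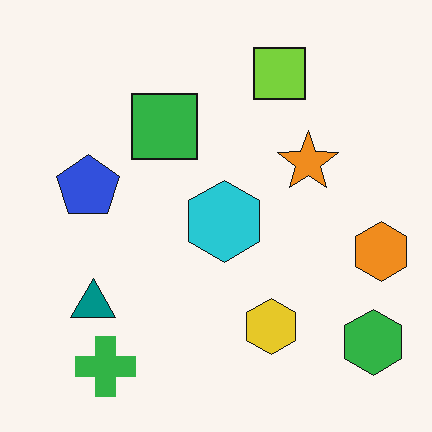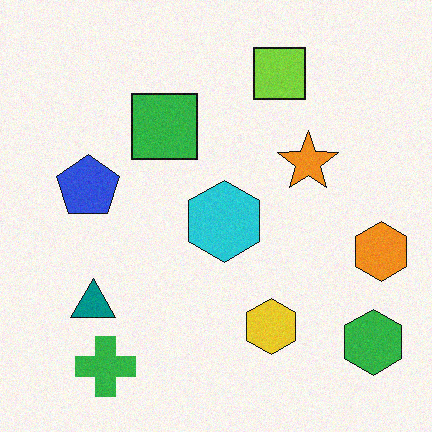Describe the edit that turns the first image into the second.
This is the original image degraded with subtle gaussian noise.

Random speckle covers the whole image, including the flat background.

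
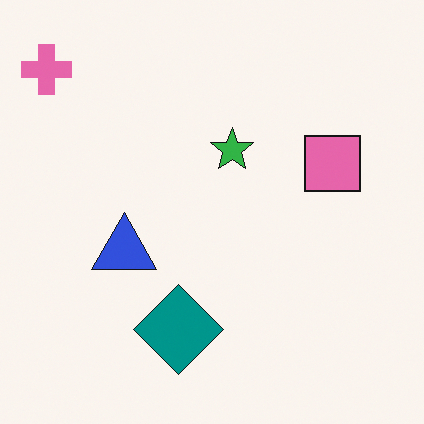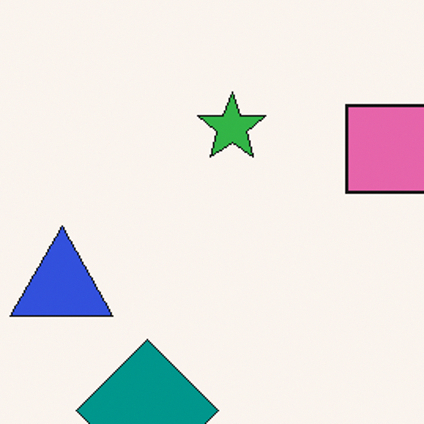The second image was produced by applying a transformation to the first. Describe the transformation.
Cropped slightly and scaled back up.

The visible shapes are larger and the field of view is narrower; shapes near the original edges may be partly or wholly outside the frame — a crop-and-rescale.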